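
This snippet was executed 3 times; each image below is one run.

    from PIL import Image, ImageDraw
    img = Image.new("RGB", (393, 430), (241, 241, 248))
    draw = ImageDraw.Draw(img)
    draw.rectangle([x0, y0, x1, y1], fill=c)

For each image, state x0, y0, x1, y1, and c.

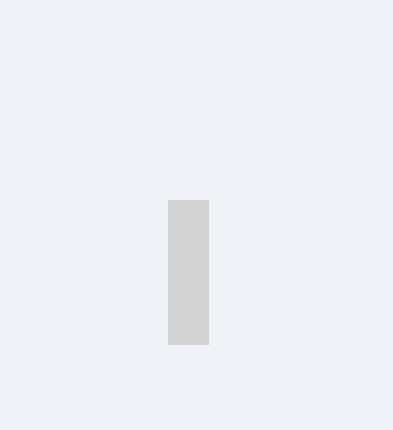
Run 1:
x0 = 168; y0 = 200; x1 = 208; y1 = 344; c = 'lightgray'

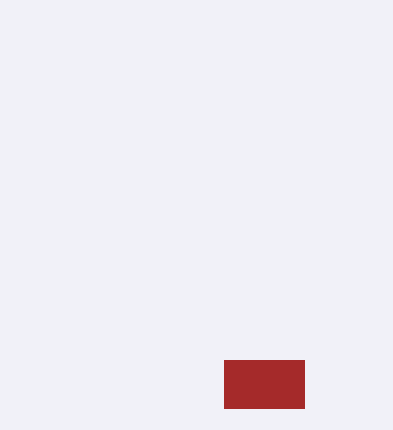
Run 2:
x0 = 224
y0 = 360
x1 = 304
y1 = 408
c = 'brown'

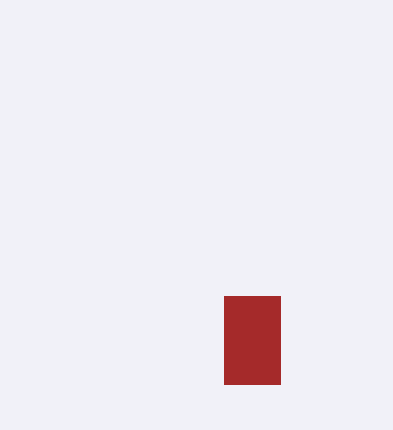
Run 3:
x0 = 224, y0 = 296, x1 = 280, y1 = 384, c = 'brown'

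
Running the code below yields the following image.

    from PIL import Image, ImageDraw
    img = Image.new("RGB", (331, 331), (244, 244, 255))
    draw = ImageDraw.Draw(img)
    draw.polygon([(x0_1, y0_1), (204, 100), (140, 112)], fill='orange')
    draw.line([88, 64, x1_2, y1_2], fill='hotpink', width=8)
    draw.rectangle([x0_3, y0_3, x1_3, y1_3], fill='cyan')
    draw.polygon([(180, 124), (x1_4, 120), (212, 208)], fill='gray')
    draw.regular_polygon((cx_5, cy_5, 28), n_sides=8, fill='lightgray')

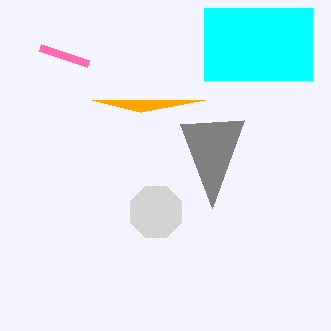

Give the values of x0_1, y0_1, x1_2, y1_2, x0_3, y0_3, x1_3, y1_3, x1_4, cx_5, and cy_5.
x0_1 = 92
y0_1 = 100
x1_2 = 40
y1_2 = 48
x0_3 = 204
y0_3 = 8
x1_3 = 312
y1_3 = 80
x1_4 = 244
cx_5 = 156
cy_5 = 212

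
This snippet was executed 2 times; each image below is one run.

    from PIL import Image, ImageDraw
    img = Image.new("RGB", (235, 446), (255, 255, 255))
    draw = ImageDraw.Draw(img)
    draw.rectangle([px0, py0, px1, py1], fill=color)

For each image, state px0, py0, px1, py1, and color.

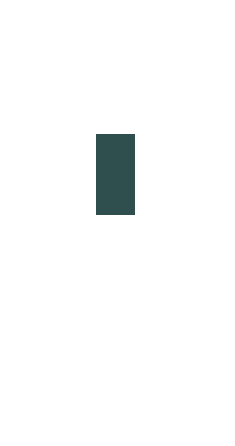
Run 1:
px0 = 96
py0 = 134
px1 = 134
py1 = 214
color = 'darkslategray'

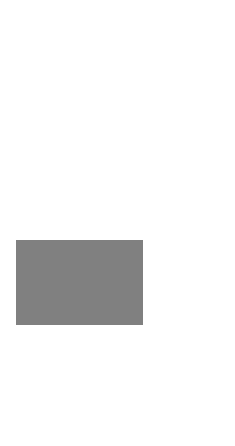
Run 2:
px0 = 16, py0 = 240, px1 = 142, py1 = 324, color = 'gray'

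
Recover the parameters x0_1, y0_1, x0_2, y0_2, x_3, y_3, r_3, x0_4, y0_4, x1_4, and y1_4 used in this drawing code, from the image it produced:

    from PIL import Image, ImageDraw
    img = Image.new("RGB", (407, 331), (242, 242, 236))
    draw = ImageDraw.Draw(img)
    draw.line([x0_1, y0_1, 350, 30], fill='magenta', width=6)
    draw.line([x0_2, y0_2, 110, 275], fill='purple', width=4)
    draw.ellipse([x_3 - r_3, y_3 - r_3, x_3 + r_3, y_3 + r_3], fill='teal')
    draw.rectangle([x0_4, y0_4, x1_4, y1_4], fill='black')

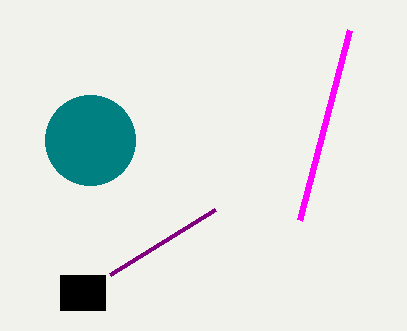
x0_1 = 300
y0_1 = 220
x0_2 = 215
y0_2 = 210
x_3 = 90
y_3 = 140
r_3 = 45
x0_4 = 60
y0_4 = 275
x1_4 = 105
y1_4 = 310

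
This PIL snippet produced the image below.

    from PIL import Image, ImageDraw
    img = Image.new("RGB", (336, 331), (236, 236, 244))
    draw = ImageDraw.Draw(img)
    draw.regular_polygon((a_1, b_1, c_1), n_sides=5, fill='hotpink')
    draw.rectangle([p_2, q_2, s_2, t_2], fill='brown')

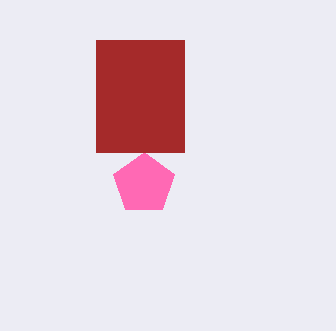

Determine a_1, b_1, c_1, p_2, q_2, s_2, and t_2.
a_1 = 144; b_1 = 184; c_1 = 32; p_2 = 96; q_2 = 40; s_2 = 184; t_2 = 152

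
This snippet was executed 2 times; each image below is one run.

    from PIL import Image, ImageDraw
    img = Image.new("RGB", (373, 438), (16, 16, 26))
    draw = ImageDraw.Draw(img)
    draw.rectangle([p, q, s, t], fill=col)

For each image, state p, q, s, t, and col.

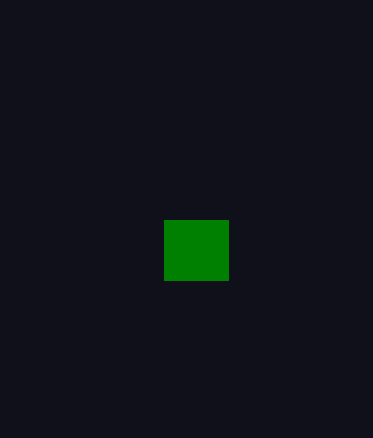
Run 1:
p = 164
q = 220
s = 228
t = 280
col = 'green'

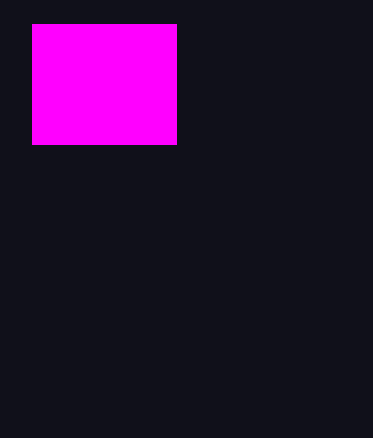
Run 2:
p = 32
q = 24
s = 176
t = 144
col = 'magenta'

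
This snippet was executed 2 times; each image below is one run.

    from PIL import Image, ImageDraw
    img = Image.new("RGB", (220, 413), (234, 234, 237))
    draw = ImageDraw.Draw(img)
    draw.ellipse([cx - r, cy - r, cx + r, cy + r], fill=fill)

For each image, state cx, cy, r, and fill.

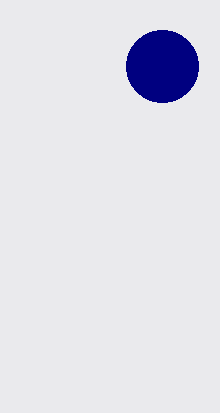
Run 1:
cx = 162
cy = 66
r = 36
fill = 'navy'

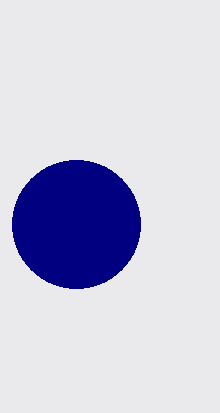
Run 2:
cx = 76
cy = 224
r = 64
fill = 'navy'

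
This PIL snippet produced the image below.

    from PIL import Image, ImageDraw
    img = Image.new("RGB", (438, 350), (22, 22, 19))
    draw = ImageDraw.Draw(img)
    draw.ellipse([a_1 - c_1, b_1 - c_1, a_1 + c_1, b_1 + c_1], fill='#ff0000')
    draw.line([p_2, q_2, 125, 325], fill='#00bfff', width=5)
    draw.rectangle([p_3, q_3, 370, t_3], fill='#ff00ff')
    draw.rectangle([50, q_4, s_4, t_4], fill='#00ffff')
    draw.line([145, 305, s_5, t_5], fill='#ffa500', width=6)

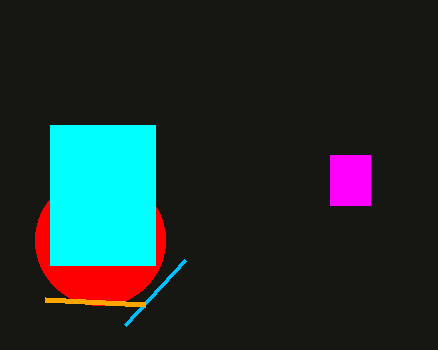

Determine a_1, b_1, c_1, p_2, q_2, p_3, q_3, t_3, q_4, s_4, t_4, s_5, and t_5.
a_1 = 100; b_1 = 240; c_1 = 65; p_2 = 185; q_2 = 260; p_3 = 330; q_3 = 155; t_3 = 205; q_4 = 125; s_4 = 155; t_4 = 265; s_5 = 45; t_5 = 300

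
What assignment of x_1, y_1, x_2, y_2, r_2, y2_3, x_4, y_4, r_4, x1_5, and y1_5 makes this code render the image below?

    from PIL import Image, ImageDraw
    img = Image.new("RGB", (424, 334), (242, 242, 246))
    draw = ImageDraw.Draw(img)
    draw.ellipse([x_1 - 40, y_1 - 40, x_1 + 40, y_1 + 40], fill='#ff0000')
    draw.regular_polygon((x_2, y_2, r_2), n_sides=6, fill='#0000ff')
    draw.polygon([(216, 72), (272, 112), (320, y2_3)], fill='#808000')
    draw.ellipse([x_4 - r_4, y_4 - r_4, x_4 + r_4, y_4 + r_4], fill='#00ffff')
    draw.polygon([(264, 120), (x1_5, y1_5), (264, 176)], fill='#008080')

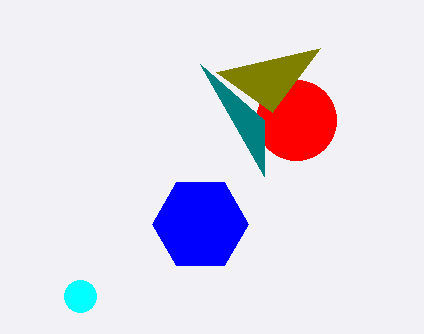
x_1 = 296
y_1 = 120
x_2 = 200
y_2 = 224
r_2 = 48
y2_3 = 48
x_4 = 80
y_4 = 296
r_4 = 16
x1_5 = 200
y1_5 = 64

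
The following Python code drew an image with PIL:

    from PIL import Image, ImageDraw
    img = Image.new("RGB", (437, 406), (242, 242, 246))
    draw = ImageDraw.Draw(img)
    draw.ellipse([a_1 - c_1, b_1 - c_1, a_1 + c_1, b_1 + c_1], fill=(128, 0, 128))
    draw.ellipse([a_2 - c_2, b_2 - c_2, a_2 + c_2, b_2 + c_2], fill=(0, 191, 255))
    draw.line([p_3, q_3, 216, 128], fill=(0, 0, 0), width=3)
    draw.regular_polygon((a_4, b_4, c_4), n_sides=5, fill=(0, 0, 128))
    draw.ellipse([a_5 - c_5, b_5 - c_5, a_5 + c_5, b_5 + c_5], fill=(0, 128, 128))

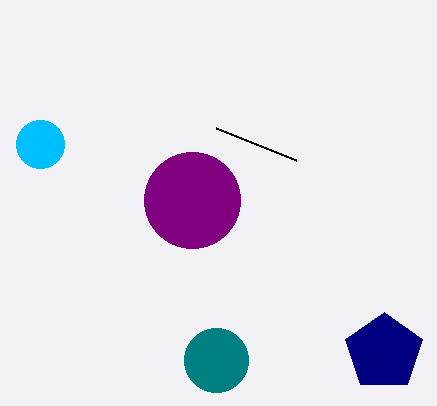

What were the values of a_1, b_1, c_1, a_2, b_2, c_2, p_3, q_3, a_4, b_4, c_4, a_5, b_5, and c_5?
a_1 = 192
b_1 = 200
c_1 = 48
a_2 = 40
b_2 = 144
c_2 = 24
p_3 = 296
q_3 = 160
a_4 = 384
b_4 = 352
c_4 = 40
a_5 = 216
b_5 = 360
c_5 = 32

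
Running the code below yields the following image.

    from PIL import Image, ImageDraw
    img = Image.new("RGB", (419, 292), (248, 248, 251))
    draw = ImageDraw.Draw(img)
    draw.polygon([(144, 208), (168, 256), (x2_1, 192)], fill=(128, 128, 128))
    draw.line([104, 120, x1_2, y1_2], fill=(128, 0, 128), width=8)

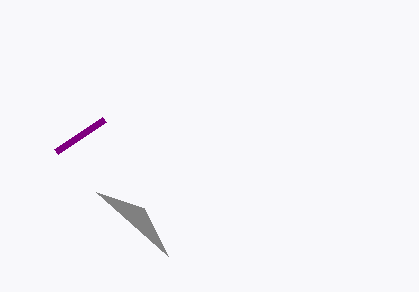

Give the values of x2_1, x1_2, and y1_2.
x2_1 = 96, x1_2 = 56, y1_2 = 152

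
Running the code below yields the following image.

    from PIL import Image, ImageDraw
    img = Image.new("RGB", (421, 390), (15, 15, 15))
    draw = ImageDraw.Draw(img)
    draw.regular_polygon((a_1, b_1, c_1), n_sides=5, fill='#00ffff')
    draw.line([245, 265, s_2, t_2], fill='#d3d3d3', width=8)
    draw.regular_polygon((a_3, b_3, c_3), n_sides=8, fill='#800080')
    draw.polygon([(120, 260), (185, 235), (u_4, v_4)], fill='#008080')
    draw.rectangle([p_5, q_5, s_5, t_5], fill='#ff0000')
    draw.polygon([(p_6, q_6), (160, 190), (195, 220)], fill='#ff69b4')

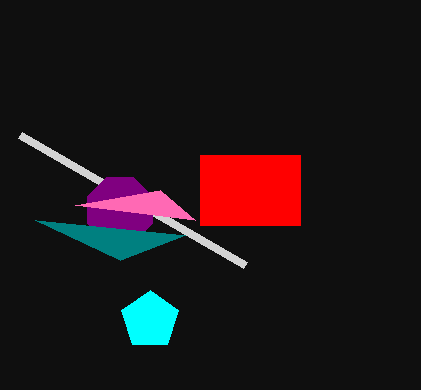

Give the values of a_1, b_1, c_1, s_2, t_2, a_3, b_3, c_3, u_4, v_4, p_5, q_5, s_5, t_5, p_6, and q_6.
a_1 = 150; b_1 = 320; c_1 = 30; s_2 = 20; t_2 = 135; a_3 = 120; b_3 = 210; c_3 = 35; u_4 = 35; v_4 = 220; p_5 = 200; q_5 = 155; s_5 = 300; t_5 = 225; p_6 = 75; q_6 = 205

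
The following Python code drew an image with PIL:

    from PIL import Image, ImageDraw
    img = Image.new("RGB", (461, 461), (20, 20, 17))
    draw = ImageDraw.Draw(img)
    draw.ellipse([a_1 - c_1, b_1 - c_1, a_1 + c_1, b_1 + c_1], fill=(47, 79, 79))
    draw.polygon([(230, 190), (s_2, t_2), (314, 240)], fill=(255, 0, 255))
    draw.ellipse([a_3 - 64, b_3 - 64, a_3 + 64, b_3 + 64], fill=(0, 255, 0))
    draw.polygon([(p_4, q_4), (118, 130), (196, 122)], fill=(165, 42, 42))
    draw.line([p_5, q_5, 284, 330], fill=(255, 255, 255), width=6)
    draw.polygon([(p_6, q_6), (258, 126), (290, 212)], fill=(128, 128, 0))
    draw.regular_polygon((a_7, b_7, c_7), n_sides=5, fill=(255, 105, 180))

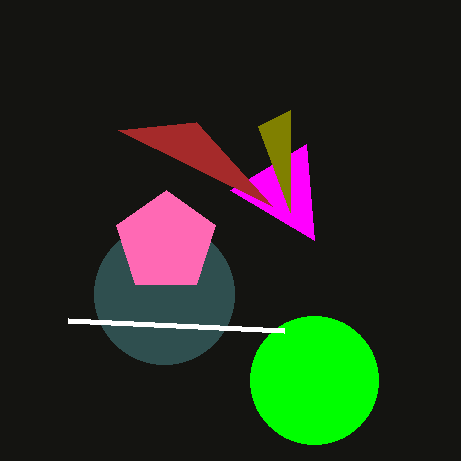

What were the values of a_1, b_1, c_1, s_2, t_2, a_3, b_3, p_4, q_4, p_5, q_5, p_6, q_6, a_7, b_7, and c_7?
a_1 = 164; b_1 = 294; c_1 = 70; s_2 = 306; t_2 = 144; a_3 = 314; b_3 = 380; p_4 = 272; q_4 = 206; p_5 = 68; q_5 = 320; p_6 = 290; q_6 = 110; a_7 = 166; b_7 = 242; c_7 = 52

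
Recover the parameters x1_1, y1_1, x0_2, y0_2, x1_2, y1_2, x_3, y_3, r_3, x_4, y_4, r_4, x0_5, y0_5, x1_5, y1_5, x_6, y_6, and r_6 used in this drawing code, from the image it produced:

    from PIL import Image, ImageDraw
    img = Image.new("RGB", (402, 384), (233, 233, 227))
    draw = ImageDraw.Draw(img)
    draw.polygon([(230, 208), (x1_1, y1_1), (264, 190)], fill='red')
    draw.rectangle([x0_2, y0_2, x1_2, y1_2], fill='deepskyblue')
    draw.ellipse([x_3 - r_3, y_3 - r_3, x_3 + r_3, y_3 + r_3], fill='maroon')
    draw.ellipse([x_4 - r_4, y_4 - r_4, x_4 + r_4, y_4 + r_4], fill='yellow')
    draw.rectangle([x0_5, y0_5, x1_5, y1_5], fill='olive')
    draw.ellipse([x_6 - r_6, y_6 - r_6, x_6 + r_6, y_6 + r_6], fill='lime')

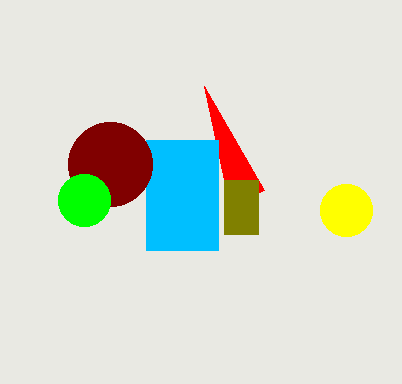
x1_1 = 204; y1_1 = 86; x0_2 = 146; y0_2 = 140; x1_2 = 218; y1_2 = 250; x_3 = 110; y_3 = 164; r_3 = 42; x_4 = 346; y_4 = 210; r_4 = 26; x0_5 = 224; y0_5 = 180; x1_5 = 258; y1_5 = 234; x_6 = 84; y_6 = 200; r_6 = 26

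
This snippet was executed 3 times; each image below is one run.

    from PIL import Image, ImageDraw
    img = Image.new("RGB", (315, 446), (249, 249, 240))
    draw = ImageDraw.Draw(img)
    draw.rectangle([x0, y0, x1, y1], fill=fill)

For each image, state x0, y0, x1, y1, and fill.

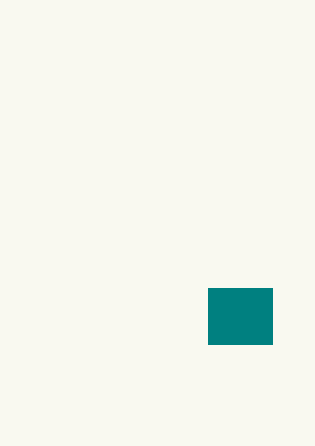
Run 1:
x0 = 208; y0 = 288; x1 = 272; y1 = 344; fill = 'teal'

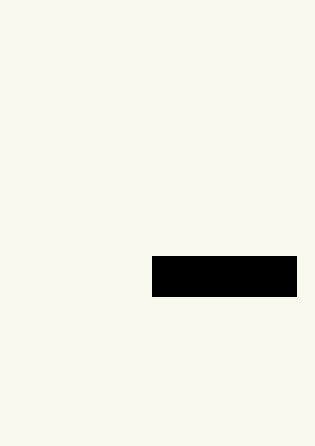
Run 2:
x0 = 152
y0 = 256
x1 = 296
y1 = 296
fill = 'black'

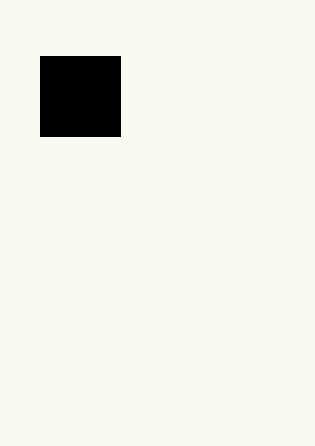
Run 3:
x0 = 40, y0 = 56, x1 = 120, y1 = 136, fill = 'black'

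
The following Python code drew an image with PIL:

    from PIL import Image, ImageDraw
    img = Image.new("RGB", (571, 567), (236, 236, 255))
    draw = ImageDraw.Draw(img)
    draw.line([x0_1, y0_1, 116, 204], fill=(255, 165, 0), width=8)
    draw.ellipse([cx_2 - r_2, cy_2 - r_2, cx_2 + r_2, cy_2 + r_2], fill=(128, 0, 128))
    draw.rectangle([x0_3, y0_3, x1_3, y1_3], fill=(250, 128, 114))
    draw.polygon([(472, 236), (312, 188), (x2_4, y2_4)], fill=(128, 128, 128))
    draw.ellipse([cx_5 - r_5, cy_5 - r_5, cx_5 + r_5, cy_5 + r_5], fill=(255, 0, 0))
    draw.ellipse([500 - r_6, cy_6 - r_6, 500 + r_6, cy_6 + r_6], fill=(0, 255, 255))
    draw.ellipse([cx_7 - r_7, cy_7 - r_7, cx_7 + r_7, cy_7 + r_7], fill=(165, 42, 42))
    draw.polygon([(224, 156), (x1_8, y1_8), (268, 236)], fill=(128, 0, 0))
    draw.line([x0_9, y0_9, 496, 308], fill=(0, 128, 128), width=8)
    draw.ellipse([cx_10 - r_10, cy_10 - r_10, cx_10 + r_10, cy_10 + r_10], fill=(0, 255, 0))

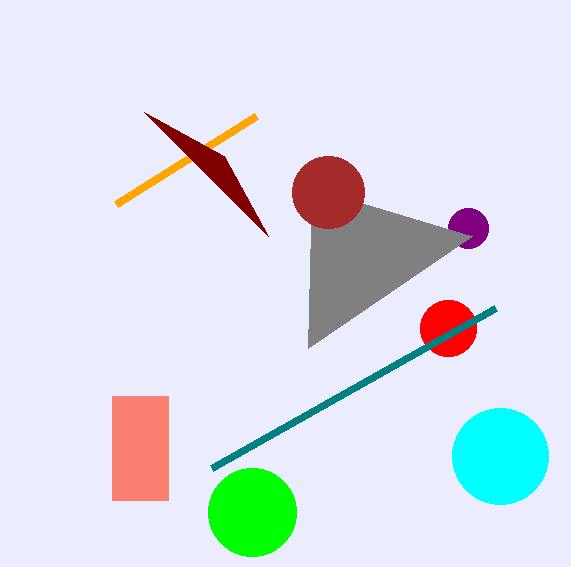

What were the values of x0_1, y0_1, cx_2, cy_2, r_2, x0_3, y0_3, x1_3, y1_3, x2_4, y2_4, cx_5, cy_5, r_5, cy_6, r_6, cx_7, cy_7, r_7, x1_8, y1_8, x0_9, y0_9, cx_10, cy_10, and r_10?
x0_1 = 256, y0_1 = 116, cx_2 = 468, cy_2 = 228, r_2 = 20, x0_3 = 112, y0_3 = 396, x1_3 = 168, y1_3 = 500, x2_4 = 308, y2_4 = 348, cx_5 = 448, cy_5 = 328, r_5 = 28, cy_6 = 456, r_6 = 48, cx_7 = 328, cy_7 = 192, r_7 = 36, x1_8 = 144, y1_8 = 112, x0_9 = 212, y0_9 = 468, cx_10 = 252, cy_10 = 512, r_10 = 44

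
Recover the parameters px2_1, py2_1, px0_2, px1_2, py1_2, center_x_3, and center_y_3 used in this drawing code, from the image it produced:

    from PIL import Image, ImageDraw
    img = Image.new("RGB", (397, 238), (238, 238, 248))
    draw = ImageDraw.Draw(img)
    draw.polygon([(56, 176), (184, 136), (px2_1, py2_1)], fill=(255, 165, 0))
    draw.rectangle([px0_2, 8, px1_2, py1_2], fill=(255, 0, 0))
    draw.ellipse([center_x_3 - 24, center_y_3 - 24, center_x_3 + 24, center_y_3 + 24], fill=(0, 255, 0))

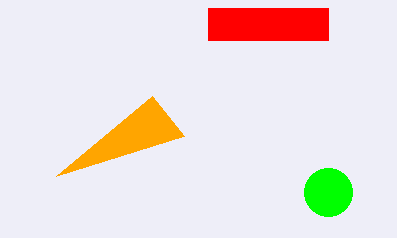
px2_1 = 152
py2_1 = 96
px0_2 = 208
px1_2 = 328
py1_2 = 40
center_x_3 = 328
center_y_3 = 192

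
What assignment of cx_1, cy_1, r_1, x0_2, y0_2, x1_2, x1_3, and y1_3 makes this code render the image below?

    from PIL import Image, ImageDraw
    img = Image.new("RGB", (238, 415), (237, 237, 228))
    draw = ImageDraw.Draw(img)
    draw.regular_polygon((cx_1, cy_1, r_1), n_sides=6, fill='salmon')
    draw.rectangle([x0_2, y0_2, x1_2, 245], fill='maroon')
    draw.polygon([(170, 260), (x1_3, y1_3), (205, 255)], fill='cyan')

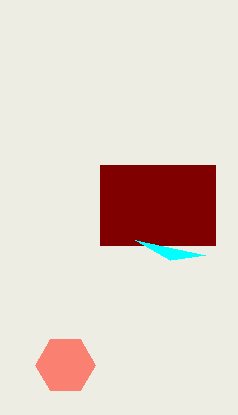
cx_1 = 65; cy_1 = 365; r_1 = 30; x0_2 = 100; y0_2 = 165; x1_2 = 215; x1_3 = 135; y1_3 = 240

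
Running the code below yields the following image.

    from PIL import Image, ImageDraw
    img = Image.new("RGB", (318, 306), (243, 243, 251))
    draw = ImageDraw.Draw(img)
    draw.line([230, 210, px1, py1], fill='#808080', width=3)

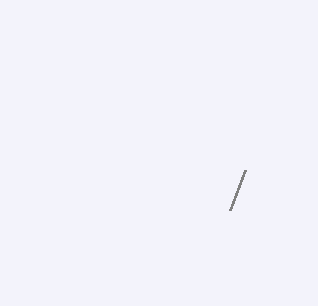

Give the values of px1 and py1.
px1 = 245, py1 = 170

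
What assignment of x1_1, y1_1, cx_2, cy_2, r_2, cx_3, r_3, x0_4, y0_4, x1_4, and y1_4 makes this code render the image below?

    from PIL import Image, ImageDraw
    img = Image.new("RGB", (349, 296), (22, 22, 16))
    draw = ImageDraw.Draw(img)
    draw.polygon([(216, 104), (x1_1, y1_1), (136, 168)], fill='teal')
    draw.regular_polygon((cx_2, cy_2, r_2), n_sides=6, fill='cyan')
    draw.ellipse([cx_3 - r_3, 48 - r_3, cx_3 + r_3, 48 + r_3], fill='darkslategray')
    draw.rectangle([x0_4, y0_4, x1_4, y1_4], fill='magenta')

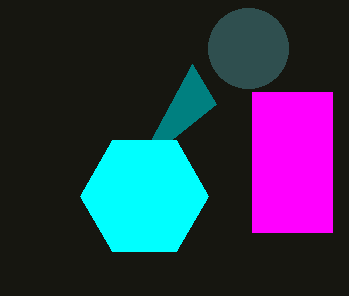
x1_1 = 192
y1_1 = 64
cx_2 = 144
cy_2 = 196
r_2 = 64
cx_3 = 248
r_3 = 40
x0_4 = 252
y0_4 = 92
x1_4 = 332
y1_4 = 232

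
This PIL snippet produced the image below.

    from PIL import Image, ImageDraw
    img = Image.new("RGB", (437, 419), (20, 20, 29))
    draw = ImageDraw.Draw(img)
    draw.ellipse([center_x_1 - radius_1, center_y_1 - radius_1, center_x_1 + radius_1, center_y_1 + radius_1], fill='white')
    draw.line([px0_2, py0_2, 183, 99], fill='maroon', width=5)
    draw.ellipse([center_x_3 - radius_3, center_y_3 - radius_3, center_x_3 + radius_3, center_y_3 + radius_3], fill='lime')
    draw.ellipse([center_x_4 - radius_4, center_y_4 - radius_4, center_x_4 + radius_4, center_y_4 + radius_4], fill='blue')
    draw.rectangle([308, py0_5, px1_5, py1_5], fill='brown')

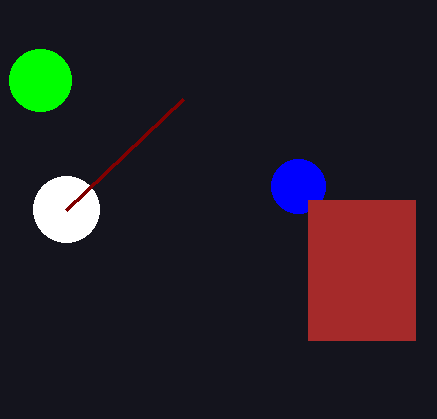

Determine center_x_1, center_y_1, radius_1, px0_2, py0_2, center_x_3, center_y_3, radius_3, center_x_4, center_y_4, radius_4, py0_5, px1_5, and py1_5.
center_x_1 = 66
center_y_1 = 209
radius_1 = 33
px0_2 = 66
py0_2 = 210
center_x_3 = 40
center_y_3 = 80
radius_3 = 31
center_x_4 = 298
center_y_4 = 186
radius_4 = 27
py0_5 = 200
px1_5 = 415
py1_5 = 340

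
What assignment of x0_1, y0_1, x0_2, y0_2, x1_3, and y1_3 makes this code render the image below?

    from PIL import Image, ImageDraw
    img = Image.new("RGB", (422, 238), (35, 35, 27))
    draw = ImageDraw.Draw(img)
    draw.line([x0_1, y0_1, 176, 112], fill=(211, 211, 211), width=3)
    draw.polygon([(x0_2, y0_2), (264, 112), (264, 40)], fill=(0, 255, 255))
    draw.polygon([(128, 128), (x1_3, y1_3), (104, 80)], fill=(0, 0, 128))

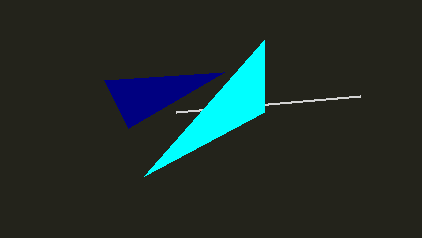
x0_1 = 360
y0_1 = 96
x0_2 = 144
y0_2 = 176
x1_3 = 224
y1_3 = 72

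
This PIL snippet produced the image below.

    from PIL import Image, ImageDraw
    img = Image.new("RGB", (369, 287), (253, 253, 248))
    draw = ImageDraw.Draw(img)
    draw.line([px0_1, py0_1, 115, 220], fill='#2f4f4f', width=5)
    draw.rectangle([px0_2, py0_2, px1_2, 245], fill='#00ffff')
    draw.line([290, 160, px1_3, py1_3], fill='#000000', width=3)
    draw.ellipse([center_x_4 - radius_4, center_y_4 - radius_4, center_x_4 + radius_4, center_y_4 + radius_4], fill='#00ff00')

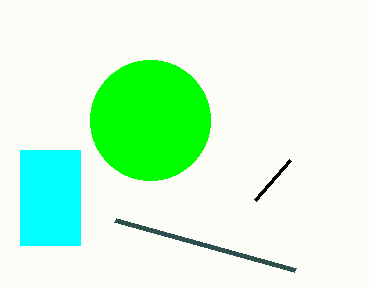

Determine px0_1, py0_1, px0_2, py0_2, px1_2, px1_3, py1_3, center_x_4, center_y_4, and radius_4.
px0_1 = 295; py0_1 = 270; px0_2 = 20; py0_2 = 150; px1_2 = 80; px1_3 = 255; py1_3 = 200; center_x_4 = 150; center_y_4 = 120; radius_4 = 60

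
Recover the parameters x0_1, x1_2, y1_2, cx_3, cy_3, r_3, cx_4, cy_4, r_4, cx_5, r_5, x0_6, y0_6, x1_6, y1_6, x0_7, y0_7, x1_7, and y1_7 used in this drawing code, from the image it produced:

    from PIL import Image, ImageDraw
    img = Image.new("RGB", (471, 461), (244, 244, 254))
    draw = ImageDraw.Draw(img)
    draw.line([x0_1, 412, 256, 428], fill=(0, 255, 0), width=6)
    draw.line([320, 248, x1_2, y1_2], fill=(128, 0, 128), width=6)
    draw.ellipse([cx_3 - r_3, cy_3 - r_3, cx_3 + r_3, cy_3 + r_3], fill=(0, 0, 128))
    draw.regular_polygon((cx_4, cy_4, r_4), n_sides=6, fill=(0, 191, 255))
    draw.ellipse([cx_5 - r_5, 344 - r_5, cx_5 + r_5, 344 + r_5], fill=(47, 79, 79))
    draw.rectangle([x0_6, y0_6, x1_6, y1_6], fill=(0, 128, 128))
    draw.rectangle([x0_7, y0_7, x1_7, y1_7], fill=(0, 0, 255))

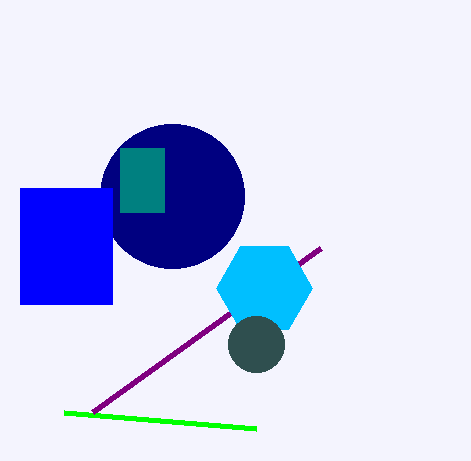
x0_1 = 64, x1_2 = 92, y1_2 = 412, cx_3 = 172, cy_3 = 196, r_3 = 72, cx_4 = 264, cy_4 = 288, r_4 = 48, cx_5 = 256, r_5 = 28, x0_6 = 120, y0_6 = 148, x1_6 = 164, y1_6 = 212, x0_7 = 20, y0_7 = 188, x1_7 = 112, y1_7 = 304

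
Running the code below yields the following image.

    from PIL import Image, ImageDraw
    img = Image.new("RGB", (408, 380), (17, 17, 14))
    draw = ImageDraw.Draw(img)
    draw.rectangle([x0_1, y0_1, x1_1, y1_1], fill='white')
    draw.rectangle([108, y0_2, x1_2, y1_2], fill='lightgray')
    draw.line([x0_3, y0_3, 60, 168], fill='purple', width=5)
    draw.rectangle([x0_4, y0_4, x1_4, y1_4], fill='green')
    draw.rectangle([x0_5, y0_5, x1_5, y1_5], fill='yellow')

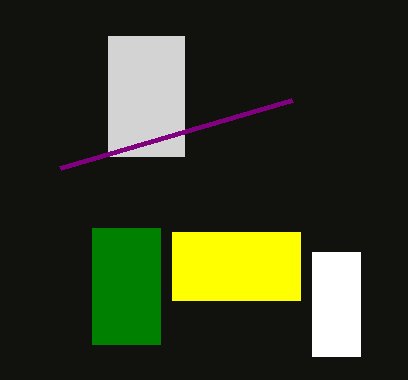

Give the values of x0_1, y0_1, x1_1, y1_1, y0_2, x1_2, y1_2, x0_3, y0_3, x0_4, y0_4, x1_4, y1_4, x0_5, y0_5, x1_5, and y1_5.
x0_1 = 312, y0_1 = 252, x1_1 = 360, y1_1 = 356, y0_2 = 36, x1_2 = 184, y1_2 = 156, x0_3 = 292, y0_3 = 100, x0_4 = 92, y0_4 = 228, x1_4 = 160, y1_4 = 344, x0_5 = 172, y0_5 = 232, x1_5 = 300, y1_5 = 300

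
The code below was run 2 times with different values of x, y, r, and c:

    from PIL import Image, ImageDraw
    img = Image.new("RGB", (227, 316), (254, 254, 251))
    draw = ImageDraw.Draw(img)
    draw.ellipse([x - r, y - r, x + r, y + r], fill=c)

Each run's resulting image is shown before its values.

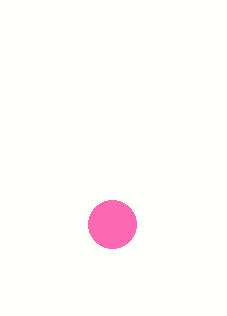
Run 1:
x = 112
y = 224
r = 24
c = 'hotpink'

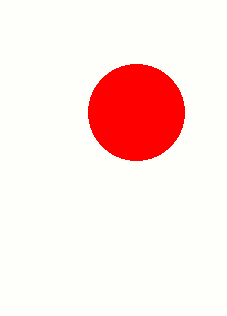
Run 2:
x = 136
y = 112
r = 48
c = 'red'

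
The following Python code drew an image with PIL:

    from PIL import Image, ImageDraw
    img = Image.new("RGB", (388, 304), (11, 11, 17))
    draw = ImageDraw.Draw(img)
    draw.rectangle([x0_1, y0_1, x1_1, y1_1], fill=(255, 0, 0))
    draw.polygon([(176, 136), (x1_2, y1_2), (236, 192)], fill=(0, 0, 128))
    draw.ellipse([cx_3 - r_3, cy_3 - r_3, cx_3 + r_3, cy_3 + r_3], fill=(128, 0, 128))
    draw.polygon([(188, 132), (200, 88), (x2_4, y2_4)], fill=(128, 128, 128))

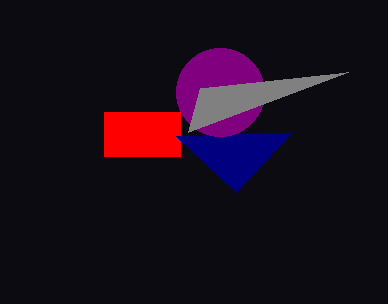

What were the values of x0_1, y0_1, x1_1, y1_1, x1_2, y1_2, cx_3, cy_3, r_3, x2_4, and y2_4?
x0_1 = 104; y0_1 = 112; x1_1 = 180; y1_1 = 156; x1_2 = 292; y1_2 = 132; cx_3 = 220; cy_3 = 92; r_3 = 44; x2_4 = 348; y2_4 = 72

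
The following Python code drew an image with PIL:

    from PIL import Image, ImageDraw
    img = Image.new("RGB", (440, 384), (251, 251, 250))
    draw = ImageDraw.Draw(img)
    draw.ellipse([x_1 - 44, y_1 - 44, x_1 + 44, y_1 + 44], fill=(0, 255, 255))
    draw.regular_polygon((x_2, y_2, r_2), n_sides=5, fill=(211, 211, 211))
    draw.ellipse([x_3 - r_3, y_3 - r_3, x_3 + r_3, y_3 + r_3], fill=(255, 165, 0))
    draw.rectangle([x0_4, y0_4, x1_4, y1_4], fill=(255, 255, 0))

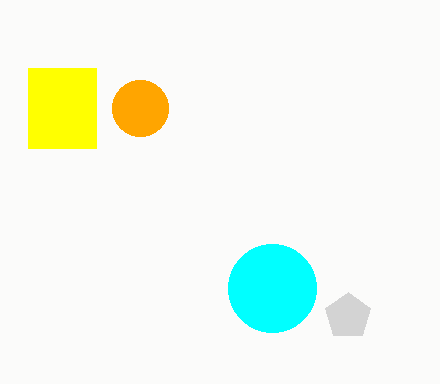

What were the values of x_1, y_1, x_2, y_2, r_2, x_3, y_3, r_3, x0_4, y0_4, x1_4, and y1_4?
x_1 = 272, y_1 = 288, x_2 = 348, y_2 = 316, r_2 = 24, x_3 = 140, y_3 = 108, r_3 = 28, x0_4 = 28, y0_4 = 68, x1_4 = 96, y1_4 = 148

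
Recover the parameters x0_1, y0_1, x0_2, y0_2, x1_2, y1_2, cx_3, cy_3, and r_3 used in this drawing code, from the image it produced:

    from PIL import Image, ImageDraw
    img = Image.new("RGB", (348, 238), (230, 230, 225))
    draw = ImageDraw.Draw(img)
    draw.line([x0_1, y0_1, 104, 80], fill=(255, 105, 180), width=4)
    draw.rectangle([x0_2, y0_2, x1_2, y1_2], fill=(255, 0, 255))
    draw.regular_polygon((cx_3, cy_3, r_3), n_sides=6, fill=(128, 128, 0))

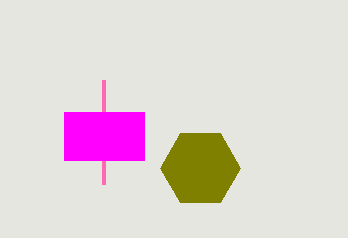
x0_1 = 104, y0_1 = 184, x0_2 = 64, y0_2 = 112, x1_2 = 144, y1_2 = 160, cx_3 = 200, cy_3 = 168, r_3 = 40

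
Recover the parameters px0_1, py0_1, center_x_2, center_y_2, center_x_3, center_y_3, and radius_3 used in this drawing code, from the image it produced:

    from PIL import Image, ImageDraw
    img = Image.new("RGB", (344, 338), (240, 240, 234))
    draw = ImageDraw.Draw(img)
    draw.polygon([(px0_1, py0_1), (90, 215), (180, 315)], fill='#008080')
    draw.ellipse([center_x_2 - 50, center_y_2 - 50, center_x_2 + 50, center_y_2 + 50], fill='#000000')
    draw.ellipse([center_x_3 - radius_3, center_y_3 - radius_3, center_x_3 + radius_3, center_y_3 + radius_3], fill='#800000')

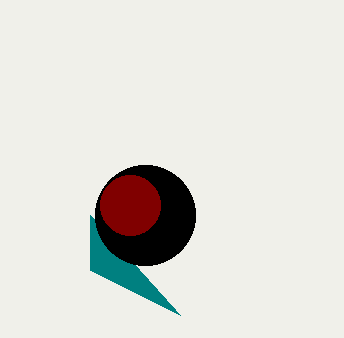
px0_1 = 90
py0_1 = 270
center_x_2 = 145
center_y_2 = 215
center_x_3 = 130
center_y_3 = 205
radius_3 = 30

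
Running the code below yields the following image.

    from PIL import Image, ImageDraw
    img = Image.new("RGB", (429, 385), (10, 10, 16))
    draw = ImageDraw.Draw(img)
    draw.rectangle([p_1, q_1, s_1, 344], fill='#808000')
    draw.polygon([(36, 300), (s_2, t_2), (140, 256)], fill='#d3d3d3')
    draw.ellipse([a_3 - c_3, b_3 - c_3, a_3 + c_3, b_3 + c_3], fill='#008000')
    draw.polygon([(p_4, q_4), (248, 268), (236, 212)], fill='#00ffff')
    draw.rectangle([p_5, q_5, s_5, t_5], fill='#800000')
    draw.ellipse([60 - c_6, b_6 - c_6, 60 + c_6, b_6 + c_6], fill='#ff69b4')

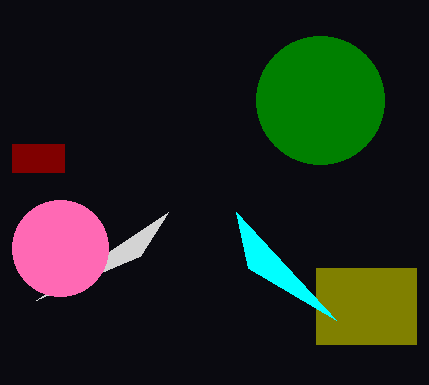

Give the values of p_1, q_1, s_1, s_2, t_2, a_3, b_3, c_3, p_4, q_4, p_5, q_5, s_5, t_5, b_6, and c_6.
p_1 = 316; q_1 = 268; s_1 = 416; s_2 = 168; t_2 = 212; a_3 = 320; b_3 = 100; c_3 = 64; p_4 = 336; q_4 = 320; p_5 = 12; q_5 = 144; s_5 = 64; t_5 = 172; b_6 = 248; c_6 = 48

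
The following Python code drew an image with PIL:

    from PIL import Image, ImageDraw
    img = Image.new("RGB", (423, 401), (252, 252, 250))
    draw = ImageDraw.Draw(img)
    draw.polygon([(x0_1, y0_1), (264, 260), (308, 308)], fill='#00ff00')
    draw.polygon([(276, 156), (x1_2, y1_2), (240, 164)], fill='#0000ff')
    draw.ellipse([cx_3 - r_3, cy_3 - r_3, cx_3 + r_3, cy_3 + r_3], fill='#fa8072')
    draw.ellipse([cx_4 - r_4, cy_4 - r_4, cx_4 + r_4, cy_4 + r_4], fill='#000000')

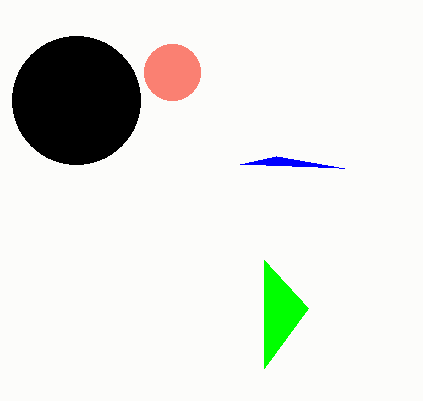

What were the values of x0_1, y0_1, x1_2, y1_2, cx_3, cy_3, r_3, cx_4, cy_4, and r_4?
x0_1 = 264
y0_1 = 368
x1_2 = 344
y1_2 = 168
cx_3 = 172
cy_3 = 72
r_3 = 28
cx_4 = 76
cy_4 = 100
r_4 = 64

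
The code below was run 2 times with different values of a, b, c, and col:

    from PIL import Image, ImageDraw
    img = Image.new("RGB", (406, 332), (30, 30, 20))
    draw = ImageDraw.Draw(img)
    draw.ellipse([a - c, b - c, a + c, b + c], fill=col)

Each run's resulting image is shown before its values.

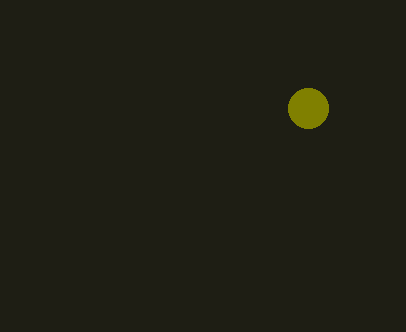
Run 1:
a = 308; b = 108; c = 20; col = 'olive'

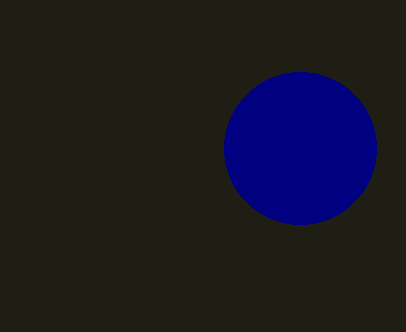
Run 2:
a = 300
b = 148
c = 76
col = 'navy'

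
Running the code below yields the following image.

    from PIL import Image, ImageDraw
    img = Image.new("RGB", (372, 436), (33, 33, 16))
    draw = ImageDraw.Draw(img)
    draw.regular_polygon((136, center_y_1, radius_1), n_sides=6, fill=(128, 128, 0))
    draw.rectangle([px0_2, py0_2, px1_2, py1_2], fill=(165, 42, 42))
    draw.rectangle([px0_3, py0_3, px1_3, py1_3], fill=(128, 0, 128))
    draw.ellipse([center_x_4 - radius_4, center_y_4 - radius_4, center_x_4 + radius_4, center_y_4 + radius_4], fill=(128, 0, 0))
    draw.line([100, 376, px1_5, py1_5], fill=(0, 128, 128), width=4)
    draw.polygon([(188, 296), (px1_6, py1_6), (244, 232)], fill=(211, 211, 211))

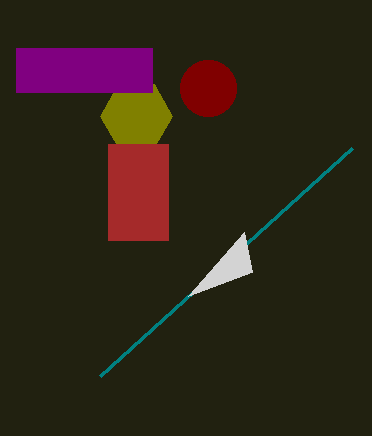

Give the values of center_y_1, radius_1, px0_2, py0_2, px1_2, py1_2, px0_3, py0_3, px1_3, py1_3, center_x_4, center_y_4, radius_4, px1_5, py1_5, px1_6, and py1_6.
center_y_1 = 116; radius_1 = 36; px0_2 = 108; py0_2 = 144; px1_2 = 168; py1_2 = 240; px0_3 = 16; py0_3 = 48; px1_3 = 152; py1_3 = 92; center_x_4 = 208; center_y_4 = 88; radius_4 = 28; px1_5 = 352; py1_5 = 148; px1_6 = 252; py1_6 = 272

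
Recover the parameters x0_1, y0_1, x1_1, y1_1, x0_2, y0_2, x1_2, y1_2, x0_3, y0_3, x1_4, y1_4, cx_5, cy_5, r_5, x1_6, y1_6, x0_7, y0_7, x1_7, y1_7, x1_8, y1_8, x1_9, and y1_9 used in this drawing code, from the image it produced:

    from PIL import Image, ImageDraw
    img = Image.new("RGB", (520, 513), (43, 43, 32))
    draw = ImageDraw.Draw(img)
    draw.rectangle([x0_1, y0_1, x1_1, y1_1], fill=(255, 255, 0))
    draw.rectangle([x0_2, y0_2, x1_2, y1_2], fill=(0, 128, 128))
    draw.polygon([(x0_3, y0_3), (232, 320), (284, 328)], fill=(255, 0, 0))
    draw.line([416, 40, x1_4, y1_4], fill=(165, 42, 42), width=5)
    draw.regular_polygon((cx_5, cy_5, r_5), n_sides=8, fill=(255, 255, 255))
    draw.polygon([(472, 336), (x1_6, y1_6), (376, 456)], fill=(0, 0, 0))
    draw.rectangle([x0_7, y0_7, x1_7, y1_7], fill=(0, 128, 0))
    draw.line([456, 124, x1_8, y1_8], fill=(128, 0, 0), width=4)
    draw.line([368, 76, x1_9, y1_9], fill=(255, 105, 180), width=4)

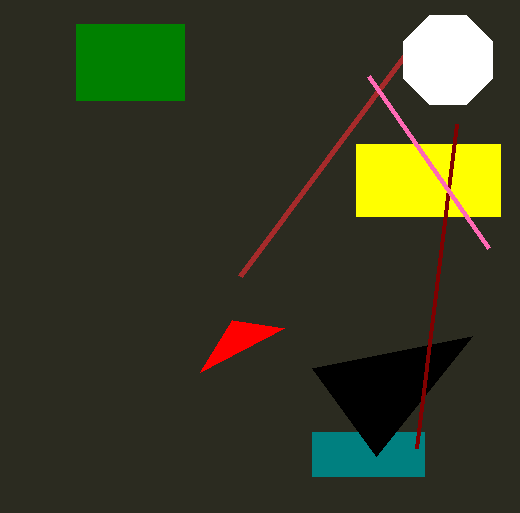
x0_1 = 356, y0_1 = 144, x1_1 = 500, y1_1 = 216, x0_2 = 312, y0_2 = 432, x1_2 = 424, y1_2 = 476, x0_3 = 200, y0_3 = 372, x1_4 = 240, y1_4 = 276, cx_5 = 448, cy_5 = 60, r_5 = 48, x1_6 = 312, y1_6 = 368, x0_7 = 76, y0_7 = 24, x1_7 = 184, y1_7 = 100, x1_8 = 416, y1_8 = 448, x1_9 = 488, y1_9 = 248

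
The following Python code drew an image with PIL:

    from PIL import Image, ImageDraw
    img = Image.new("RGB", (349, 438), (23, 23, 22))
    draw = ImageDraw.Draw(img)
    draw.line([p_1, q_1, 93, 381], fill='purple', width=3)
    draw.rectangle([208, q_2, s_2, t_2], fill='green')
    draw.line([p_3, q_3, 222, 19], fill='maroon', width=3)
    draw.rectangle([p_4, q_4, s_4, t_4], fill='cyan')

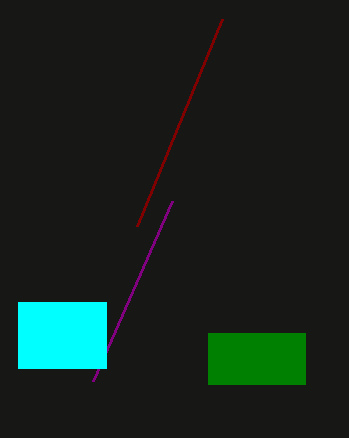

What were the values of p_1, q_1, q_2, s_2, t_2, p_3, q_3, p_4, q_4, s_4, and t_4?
p_1 = 172; q_1 = 201; q_2 = 333; s_2 = 305; t_2 = 384; p_3 = 137; q_3 = 226; p_4 = 18; q_4 = 302; s_4 = 106; t_4 = 368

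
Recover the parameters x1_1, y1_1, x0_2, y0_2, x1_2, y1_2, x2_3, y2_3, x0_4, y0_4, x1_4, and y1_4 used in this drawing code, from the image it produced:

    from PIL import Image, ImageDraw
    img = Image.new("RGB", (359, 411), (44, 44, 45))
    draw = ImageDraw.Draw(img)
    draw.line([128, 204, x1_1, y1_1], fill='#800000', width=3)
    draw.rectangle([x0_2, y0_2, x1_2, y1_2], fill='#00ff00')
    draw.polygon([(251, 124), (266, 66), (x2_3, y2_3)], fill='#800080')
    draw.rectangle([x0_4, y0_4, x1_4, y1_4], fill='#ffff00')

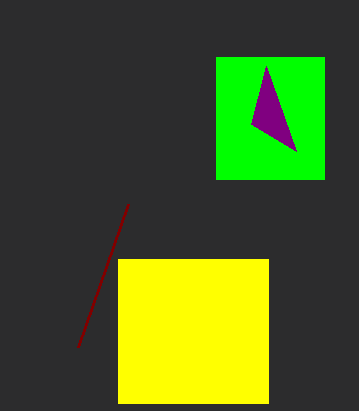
x1_1 = 78, y1_1 = 347, x0_2 = 216, y0_2 = 57, x1_2 = 324, y1_2 = 179, x2_3 = 296, y2_3 = 151, x0_4 = 118, y0_4 = 259, x1_4 = 268, y1_4 = 403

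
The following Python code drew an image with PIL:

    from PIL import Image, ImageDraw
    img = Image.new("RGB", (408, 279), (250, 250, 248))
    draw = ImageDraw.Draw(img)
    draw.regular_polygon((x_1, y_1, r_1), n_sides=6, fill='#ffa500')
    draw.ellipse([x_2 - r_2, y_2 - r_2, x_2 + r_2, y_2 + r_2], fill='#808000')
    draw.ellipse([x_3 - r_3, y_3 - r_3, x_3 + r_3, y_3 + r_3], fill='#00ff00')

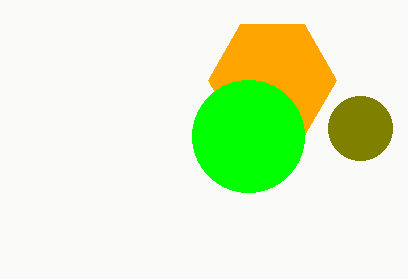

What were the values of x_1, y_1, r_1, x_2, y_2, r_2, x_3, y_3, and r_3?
x_1 = 272
y_1 = 80
r_1 = 64
x_2 = 360
y_2 = 128
r_2 = 32
x_3 = 248
y_3 = 136
r_3 = 56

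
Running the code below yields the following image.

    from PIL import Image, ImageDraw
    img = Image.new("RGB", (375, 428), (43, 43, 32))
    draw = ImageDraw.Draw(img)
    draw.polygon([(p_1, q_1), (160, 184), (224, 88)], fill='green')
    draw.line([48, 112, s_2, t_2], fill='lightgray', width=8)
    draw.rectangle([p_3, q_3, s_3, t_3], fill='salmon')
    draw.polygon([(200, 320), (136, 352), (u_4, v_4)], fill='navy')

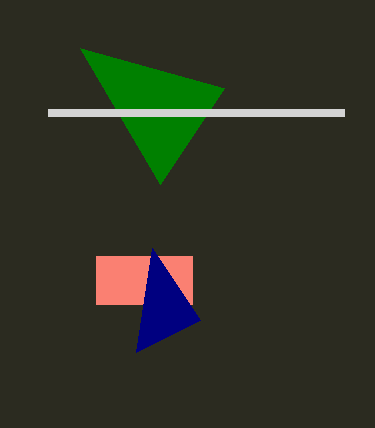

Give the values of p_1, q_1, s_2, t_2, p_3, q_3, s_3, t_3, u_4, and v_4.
p_1 = 80; q_1 = 48; s_2 = 344; t_2 = 112; p_3 = 96; q_3 = 256; s_3 = 192; t_3 = 304; u_4 = 152; v_4 = 248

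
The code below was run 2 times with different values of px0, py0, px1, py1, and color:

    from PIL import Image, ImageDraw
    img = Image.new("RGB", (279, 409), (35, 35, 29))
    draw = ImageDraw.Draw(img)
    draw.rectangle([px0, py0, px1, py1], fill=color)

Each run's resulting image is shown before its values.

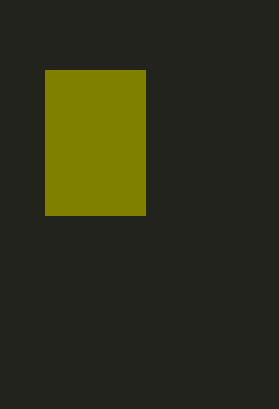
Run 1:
px0 = 45; py0 = 70; px1 = 145; py1 = 215; color = 'olive'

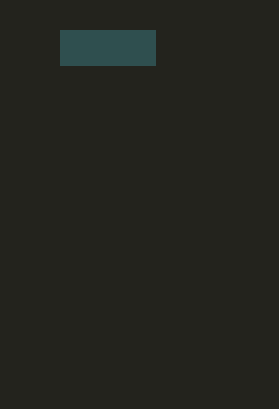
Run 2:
px0 = 60, py0 = 30, px1 = 155, py1 = 65, color = 'darkslategray'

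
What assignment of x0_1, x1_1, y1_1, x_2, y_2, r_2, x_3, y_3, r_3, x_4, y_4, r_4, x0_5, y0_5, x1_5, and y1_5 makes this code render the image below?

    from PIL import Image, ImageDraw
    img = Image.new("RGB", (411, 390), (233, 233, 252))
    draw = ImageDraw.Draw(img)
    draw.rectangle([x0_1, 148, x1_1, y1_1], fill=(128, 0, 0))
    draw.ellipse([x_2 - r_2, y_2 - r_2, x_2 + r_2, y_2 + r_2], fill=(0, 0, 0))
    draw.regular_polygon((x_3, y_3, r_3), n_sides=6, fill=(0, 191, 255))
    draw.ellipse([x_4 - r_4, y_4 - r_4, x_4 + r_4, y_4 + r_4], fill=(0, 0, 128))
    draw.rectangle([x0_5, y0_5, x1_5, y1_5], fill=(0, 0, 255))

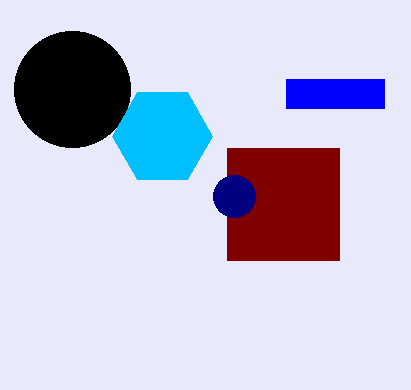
x0_1 = 227, x1_1 = 339, y1_1 = 260, x_2 = 72, y_2 = 89, r_2 = 58, x_3 = 162, y_3 = 136, r_3 = 50, x_4 = 234, y_4 = 196, r_4 = 21, x0_5 = 286, y0_5 = 79, x1_5 = 384, y1_5 = 108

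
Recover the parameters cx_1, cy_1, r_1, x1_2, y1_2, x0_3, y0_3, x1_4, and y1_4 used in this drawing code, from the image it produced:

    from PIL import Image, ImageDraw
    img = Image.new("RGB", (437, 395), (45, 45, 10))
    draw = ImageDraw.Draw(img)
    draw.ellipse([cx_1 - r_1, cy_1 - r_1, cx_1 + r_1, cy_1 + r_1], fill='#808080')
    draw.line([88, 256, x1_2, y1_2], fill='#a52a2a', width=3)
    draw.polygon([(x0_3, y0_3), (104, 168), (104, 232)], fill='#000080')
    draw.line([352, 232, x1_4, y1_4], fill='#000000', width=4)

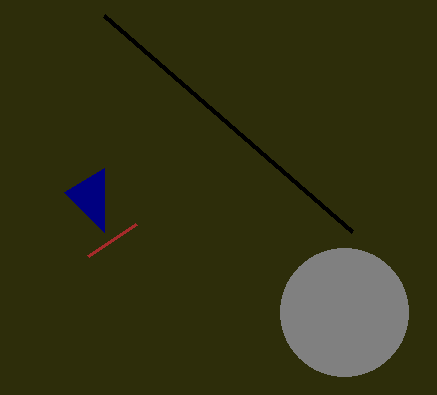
cx_1 = 344; cy_1 = 312; r_1 = 64; x1_2 = 136; y1_2 = 224; x0_3 = 64; y0_3 = 192; x1_4 = 104; y1_4 = 16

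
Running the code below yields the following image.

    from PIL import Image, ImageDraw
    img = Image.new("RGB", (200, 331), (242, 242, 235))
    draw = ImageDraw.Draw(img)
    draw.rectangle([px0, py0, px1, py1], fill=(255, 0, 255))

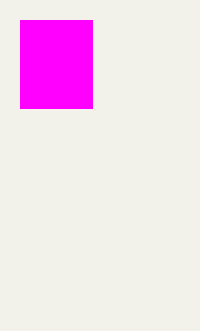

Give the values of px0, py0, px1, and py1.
px0 = 20, py0 = 20, px1 = 92, py1 = 108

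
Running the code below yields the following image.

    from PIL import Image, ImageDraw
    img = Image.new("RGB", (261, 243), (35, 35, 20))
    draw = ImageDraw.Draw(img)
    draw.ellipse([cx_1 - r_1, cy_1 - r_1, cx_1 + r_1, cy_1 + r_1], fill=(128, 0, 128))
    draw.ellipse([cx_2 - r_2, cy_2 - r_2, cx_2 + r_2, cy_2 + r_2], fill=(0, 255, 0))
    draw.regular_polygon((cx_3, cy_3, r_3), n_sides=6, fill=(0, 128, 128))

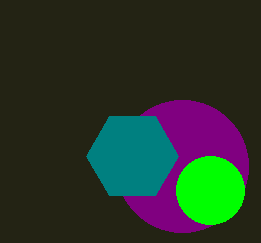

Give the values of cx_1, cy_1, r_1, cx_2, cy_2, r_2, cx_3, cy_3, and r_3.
cx_1 = 182; cy_1 = 166; r_1 = 66; cx_2 = 210; cy_2 = 190; r_2 = 34; cx_3 = 132; cy_3 = 156; r_3 = 46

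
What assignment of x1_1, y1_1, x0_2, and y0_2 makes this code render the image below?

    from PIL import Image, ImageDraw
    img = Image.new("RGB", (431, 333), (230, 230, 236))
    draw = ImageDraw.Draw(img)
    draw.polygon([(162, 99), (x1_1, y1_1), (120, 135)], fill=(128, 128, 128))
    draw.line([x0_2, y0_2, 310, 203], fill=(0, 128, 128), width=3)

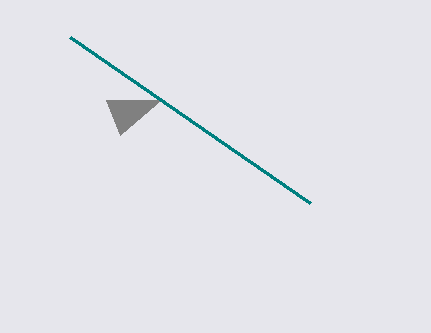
x1_1 = 106, y1_1 = 100, x0_2 = 70, y0_2 = 37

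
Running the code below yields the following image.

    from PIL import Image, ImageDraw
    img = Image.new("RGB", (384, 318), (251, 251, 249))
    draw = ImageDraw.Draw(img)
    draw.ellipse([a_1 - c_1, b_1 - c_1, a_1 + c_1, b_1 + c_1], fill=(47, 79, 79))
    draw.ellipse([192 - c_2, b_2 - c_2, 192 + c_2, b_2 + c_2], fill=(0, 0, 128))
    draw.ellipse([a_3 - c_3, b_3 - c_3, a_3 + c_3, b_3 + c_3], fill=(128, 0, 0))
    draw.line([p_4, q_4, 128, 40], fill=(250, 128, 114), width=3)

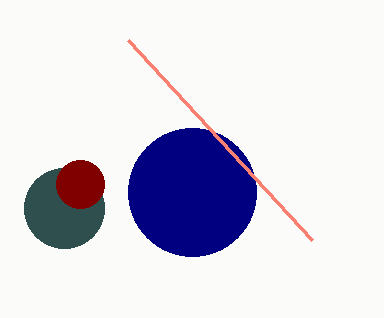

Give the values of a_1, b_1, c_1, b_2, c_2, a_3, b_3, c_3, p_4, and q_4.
a_1 = 64
b_1 = 208
c_1 = 40
b_2 = 192
c_2 = 64
a_3 = 80
b_3 = 184
c_3 = 24
p_4 = 312
q_4 = 240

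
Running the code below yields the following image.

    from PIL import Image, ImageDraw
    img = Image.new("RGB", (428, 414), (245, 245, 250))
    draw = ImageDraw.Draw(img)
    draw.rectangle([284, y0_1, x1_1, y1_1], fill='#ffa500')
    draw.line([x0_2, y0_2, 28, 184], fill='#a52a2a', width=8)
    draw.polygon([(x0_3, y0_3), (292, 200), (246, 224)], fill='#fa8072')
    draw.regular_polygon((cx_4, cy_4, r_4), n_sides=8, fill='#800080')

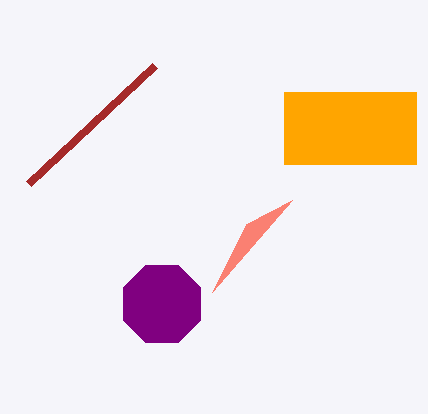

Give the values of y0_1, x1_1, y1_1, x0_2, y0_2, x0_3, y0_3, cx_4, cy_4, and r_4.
y0_1 = 92
x1_1 = 416
y1_1 = 164
x0_2 = 154
y0_2 = 66
x0_3 = 212
y0_3 = 292
cx_4 = 162
cy_4 = 304
r_4 = 42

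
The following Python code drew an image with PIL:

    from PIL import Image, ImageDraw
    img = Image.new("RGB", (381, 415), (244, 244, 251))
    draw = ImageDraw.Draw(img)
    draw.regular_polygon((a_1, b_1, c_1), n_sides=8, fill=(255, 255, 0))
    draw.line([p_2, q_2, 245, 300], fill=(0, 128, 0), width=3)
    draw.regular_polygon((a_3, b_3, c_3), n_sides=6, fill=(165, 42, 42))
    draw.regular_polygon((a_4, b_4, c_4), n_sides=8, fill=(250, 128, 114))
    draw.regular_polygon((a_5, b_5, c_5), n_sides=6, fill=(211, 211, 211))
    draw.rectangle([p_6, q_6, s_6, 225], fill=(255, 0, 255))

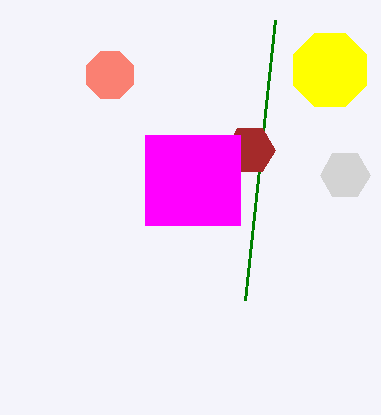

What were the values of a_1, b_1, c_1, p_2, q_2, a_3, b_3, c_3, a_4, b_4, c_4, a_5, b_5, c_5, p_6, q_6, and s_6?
a_1 = 330, b_1 = 70, c_1 = 40, p_2 = 275, q_2 = 20, a_3 = 250, b_3 = 150, c_3 = 25, a_4 = 110, b_4 = 75, c_4 = 25, a_5 = 345, b_5 = 175, c_5 = 25, p_6 = 145, q_6 = 135, s_6 = 240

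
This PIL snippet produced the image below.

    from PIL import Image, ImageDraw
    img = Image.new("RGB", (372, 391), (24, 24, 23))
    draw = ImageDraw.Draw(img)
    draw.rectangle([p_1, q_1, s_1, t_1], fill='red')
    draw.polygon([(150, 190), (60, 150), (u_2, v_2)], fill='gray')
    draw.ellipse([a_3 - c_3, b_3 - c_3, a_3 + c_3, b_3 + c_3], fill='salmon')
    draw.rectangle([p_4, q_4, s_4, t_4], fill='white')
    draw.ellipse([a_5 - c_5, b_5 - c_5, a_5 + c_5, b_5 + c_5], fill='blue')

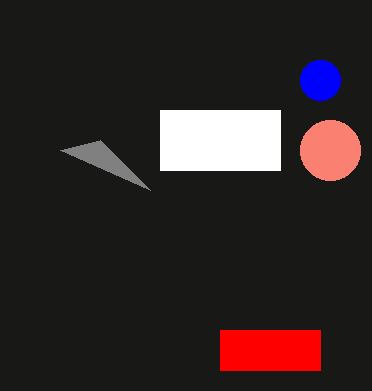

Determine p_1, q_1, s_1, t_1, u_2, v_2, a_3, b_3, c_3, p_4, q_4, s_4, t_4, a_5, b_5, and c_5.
p_1 = 220
q_1 = 330
s_1 = 320
t_1 = 370
u_2 = 100
v_2 = 140
a_3 = 330
b_3 = 150
c_3 = 30
p_4 = 160
q_4 = 110
s_4 = 280
t_4 = 170
a_5 = 320
b_5 = 80
c_5 = 20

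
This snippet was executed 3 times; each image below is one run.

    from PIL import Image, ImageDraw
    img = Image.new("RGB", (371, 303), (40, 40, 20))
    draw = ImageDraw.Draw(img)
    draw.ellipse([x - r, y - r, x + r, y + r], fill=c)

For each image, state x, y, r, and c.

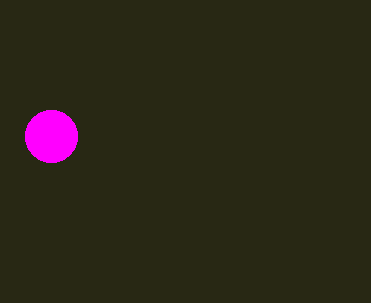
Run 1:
x = 51
y = 136
r = 26
c = 'magenta'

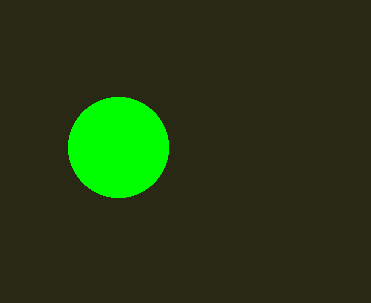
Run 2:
x = 118, y = 147, r = 50, c = 'lime'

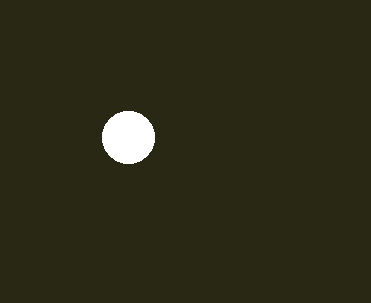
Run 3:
x = 128, y = 137, r = 26, c = 'white'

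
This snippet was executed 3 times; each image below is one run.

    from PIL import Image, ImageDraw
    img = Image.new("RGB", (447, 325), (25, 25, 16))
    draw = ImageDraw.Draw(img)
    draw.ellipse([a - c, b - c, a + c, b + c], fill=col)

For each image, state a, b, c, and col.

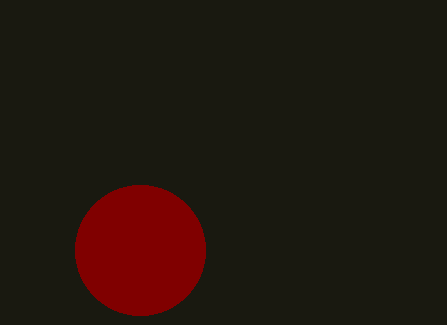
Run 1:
a = 140, b = 250, c = 65, col = 'maroon'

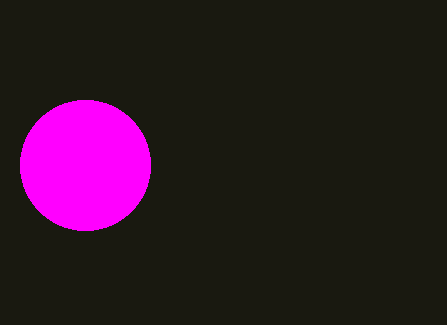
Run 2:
a = 85; b = 165; c = 65; col = 'magenta'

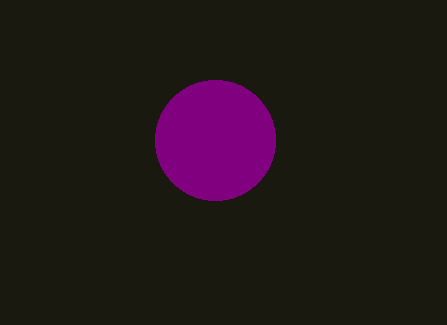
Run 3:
a = 215; b = 140; c = 60; col = 'purple'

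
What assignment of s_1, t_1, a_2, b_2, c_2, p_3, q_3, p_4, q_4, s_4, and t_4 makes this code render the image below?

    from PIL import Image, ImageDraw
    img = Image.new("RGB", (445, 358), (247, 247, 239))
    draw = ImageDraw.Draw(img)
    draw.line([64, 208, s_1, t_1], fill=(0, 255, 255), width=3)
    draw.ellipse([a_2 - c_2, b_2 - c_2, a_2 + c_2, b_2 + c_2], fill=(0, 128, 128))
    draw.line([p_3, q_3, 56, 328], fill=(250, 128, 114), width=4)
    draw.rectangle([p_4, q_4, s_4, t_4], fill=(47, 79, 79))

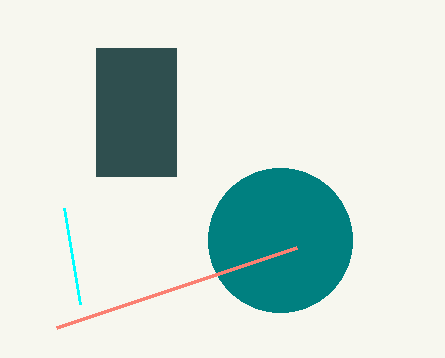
s_1 = 80; t_1 = 304; a_2 = 280; b_2 = 240; c_2 = 72; p_3 = 296; q_3 = 248; p_4 = 96; q_4 = 48; s_4 = 176; t_4 = 176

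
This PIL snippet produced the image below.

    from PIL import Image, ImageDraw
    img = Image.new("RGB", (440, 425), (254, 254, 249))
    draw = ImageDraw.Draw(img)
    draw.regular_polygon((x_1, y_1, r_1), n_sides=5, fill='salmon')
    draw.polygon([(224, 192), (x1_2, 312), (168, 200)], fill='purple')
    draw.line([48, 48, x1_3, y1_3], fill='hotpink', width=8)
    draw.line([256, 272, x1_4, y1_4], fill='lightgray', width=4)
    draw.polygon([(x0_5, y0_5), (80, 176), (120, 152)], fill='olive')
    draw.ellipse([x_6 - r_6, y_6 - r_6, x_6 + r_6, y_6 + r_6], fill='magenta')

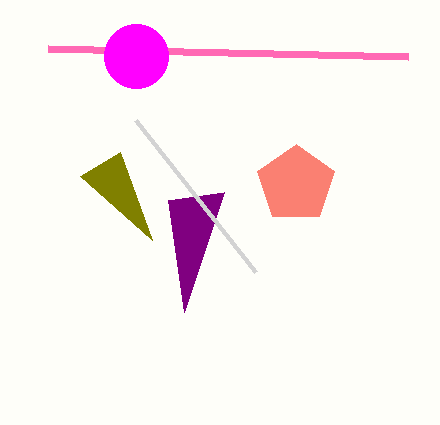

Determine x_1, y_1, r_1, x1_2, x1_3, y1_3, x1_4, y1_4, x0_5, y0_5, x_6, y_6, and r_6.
x_1 = 296
y_1 = 184
r_1 = 40
x1_2 = 184
x1_3 = 408
y1_3 = 56
x1_4 = 136
y1_4 = 120
x0_5 = 152
y0_5 = 240
x_6 = 136
y_6 = 56
r_6 = 32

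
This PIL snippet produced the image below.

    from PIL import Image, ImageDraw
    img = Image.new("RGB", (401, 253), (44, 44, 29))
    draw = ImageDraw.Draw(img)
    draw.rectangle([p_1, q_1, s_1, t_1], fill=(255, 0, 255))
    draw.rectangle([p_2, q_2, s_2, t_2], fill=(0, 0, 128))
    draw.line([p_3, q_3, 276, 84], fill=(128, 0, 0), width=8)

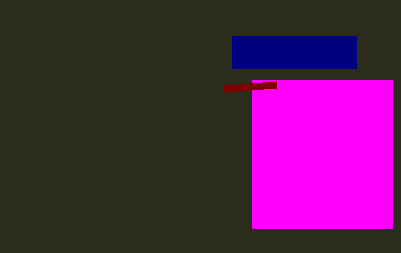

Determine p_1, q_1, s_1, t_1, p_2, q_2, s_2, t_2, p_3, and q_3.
p_1 = 252; q_1 = 80; s_1 = 392; t_1 = 228; p_2 = 232; q_2 = 36; s_2 = 356; t_2 = 68; p_3 = 224; q_3 = 88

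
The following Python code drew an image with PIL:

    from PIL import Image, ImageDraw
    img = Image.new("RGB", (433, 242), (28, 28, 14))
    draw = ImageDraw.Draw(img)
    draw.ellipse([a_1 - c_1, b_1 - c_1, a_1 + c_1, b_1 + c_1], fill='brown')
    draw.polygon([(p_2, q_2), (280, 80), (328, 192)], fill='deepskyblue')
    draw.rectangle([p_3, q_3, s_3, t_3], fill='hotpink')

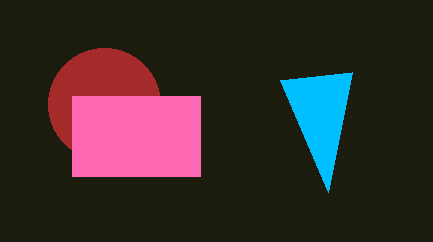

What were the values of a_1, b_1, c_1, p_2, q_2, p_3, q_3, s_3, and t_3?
a_1 = 104, b_1 = 104, c_1 = 56, p_2 = 352, q_2 = 72, p_3 = 72, q_3 = 96, s_3 = 200, t_3 = 176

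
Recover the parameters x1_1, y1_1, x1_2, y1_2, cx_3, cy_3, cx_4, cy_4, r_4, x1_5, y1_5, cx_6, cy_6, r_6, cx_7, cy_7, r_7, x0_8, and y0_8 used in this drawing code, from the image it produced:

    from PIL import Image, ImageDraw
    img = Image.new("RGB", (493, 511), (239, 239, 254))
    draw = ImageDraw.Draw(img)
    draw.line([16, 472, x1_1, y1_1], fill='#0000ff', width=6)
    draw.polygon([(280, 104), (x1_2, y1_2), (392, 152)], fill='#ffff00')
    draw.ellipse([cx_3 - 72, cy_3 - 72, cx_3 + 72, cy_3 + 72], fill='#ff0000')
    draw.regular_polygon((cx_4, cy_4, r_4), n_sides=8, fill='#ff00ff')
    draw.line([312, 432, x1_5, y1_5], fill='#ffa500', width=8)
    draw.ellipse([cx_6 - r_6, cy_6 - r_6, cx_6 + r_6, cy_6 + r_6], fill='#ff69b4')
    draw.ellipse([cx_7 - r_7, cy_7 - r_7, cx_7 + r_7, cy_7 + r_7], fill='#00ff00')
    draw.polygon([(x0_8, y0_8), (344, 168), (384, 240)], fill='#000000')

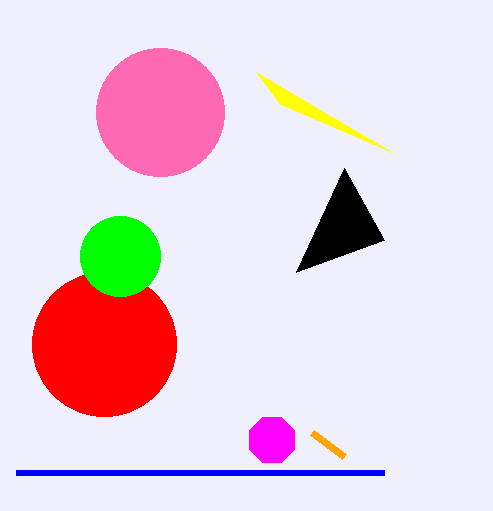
x1_1 = 384; y1_1 = 472; x1_2 = 256; y1_2 = 72; cx_3 = 104; cy_3 = 344; cx_4 = 272; cy_4 = 440; r_4 = 24; x1_5 = 344; y1_5 = 456; cx_6 = 160; cy_6 = 112; r_6 = 64; cx_7 = 120; cy_7 = 256; r_7 = 40; x0_8 = 296; y0_8 = 272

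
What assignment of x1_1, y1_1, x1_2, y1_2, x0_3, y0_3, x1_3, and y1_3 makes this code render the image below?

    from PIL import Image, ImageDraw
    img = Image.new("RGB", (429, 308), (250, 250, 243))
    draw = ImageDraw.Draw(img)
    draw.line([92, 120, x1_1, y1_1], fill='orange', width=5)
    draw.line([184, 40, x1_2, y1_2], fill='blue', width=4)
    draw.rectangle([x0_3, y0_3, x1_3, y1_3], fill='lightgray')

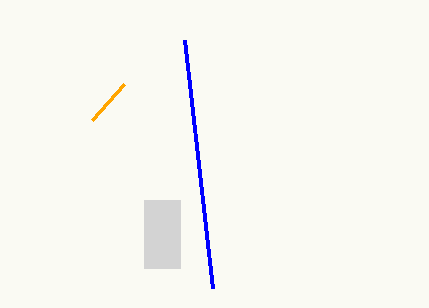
x1_1 = 124, y1_1 = 84, x1_2 = 212, y1_2 = 288, x0_3 = 144, y0_3 = 200, x1_3 = 180, y1_3 = 268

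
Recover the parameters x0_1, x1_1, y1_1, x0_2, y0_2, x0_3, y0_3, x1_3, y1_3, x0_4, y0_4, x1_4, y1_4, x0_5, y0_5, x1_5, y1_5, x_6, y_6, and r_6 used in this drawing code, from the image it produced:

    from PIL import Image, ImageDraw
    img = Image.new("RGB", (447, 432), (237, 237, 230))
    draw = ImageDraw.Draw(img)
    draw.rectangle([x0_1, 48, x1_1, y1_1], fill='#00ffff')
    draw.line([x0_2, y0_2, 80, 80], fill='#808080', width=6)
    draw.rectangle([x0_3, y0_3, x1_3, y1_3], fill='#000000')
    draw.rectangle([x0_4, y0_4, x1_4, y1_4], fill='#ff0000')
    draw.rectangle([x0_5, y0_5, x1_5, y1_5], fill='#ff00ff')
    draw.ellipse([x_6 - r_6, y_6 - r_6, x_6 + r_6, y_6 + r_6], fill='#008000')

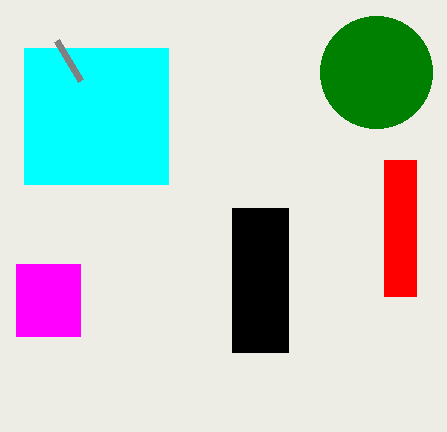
x0_1 = 24; x1_1 = 168; y1_1 = 184; x0_2 = 56; y0_2 = 40; x0_3 = 232; y0_3 = 208; x1_3 = 288; y1_3 = 352; x0_4 = 384; y0_4 = 160; x1_4 = 416; y1_4 = 296; x0_5 = 16; y0_5 = 264; x1_5 = 80; y1_5 = 336; x_6 = 376; y_6 = 72; r_6 = 56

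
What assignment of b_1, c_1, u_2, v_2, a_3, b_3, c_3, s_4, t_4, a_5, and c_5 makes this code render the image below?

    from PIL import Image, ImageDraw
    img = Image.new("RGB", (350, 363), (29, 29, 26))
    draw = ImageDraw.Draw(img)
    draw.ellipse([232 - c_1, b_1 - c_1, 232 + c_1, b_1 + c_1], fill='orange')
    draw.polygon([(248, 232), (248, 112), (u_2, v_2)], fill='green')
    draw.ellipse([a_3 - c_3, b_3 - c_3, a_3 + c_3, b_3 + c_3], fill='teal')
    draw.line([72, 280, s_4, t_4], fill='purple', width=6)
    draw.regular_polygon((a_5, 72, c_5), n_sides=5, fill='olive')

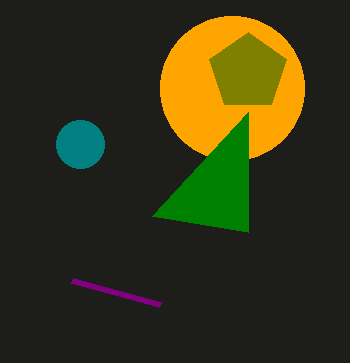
b_1 = 88, c_1 = 72, u_2 = 152, v_2 = 216, a_3 = 80, b_3 = 144, c_3 = 24, s_4 = 160, t_4 = 304, a_5 = 248, c_5 = 40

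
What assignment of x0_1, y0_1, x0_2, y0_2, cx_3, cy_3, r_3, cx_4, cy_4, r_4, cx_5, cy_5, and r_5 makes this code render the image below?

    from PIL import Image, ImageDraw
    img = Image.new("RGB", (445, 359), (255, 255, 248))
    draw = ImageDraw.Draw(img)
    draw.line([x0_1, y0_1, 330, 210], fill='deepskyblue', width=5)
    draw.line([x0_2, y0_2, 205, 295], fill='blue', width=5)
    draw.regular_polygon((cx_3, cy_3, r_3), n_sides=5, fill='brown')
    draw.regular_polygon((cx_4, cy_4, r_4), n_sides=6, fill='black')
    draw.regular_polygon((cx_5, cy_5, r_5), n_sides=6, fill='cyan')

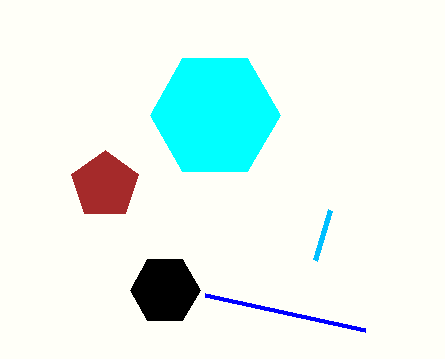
x0_1 = 315; y0_1 = 260; x0_2 = 365; y0_2 = 330; cx_3 = 105; cy_3 = 185; r_3 = 35; cx_4 = 165; cy_4 = 290; r_4 = 35; cx_5 = 215; cy_5 = 115; r_5 = 65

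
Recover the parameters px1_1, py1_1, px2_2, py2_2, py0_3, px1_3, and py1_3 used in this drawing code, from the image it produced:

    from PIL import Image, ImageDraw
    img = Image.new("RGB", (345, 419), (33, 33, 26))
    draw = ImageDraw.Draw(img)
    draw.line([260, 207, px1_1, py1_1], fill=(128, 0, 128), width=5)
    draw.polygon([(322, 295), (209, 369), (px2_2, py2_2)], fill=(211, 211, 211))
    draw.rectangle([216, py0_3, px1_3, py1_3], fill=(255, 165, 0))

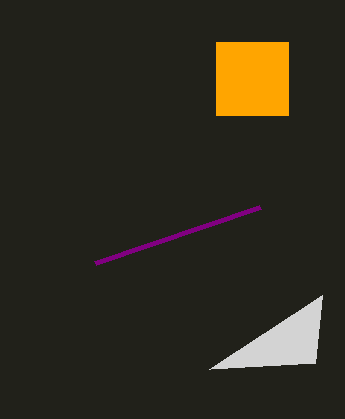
px1_1 = 95
py1_1 = 263
px2_2 = 315
py2_2 = 363
py0_3 = 42
px1_3 = 288
py1_3 = 115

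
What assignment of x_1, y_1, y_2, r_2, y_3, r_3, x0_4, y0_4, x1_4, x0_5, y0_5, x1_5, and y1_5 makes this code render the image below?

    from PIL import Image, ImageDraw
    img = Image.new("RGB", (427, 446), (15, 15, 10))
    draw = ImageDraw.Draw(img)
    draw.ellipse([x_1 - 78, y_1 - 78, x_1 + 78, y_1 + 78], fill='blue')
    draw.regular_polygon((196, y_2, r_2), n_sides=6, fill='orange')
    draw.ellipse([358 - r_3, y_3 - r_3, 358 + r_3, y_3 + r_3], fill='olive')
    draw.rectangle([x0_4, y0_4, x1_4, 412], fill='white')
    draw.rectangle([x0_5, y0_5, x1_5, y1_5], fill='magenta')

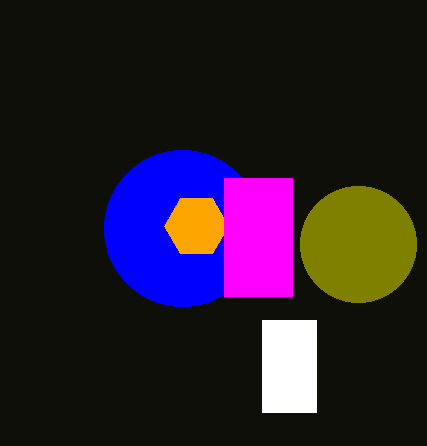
x_1 = 182; y_1 = 228; y_2 = 226; r_2 = 32; y_3 = 244; r_3 = 58; x0_4 = 262; y0_4 = 320; x1_4 = 316; x0_5 = 224; y0_5 = 178; x1_5 = 292; y1_5 = 296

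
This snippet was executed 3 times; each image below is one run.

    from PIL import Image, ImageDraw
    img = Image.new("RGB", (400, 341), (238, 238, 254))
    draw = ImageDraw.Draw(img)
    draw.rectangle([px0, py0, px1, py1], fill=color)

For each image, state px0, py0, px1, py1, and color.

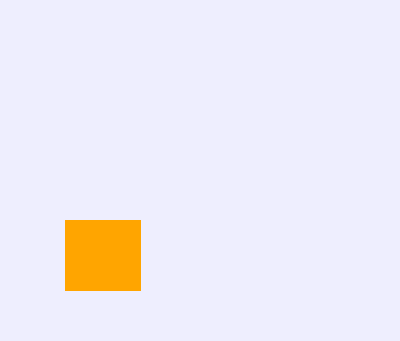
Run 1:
px0 = 65
py0 = 220
px1 = 140
py1 = 290
color = 'orange'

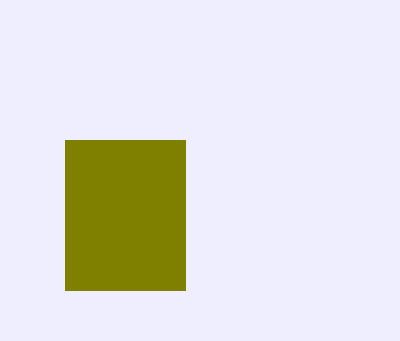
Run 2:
px0 = 65; py0 = 140; px1 = 185; py1 = 290; color = 'olive'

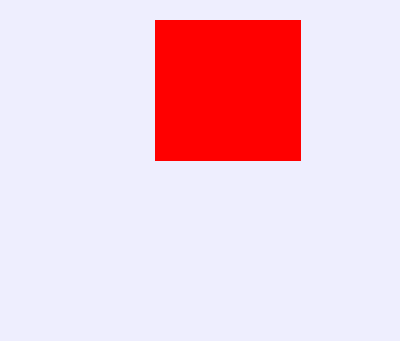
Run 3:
px0 = 155; py0 = 20; px1 = 300; py1 = 160; color = 'red'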